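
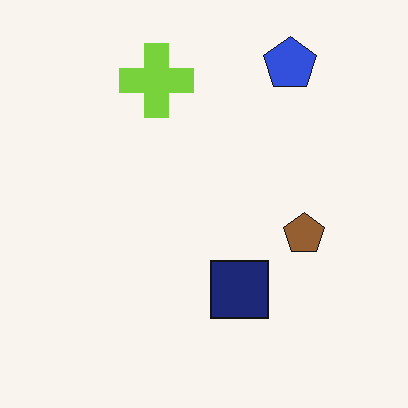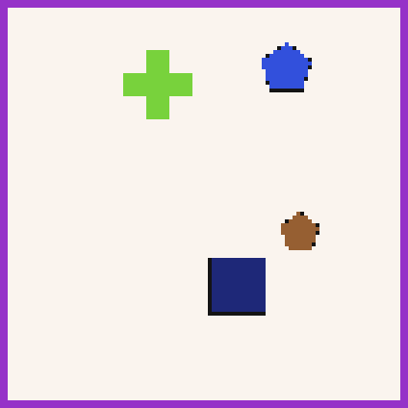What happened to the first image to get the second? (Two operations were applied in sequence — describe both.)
This is the original image lightly pixelated (a mild mosaic effect), then framed with a purple border.

Shapes are reduced to large square blocks; fine edges and outlines are lost — a downscale-then-upscale (mosaic) effect. A solid purple frame runs around the edge of the second image, with the content slightly shrunk inside it.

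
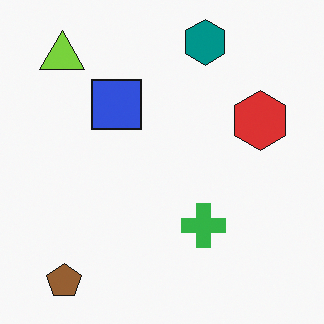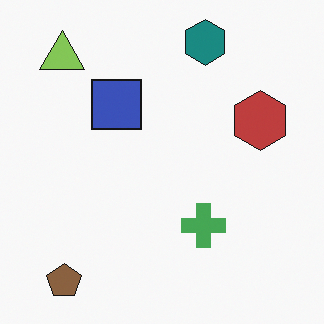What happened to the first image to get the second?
This is the original image slightly desaturated.

All colors are more muted and greyish — a global saturation change.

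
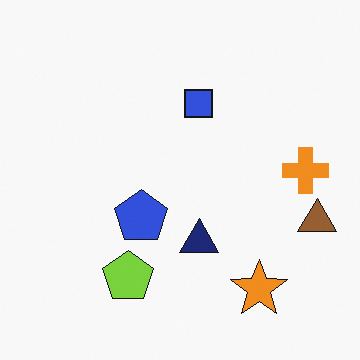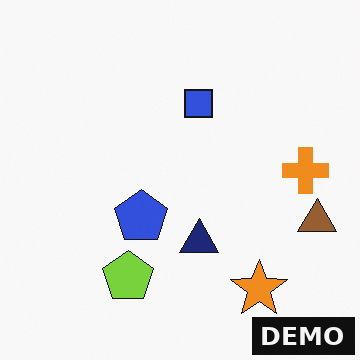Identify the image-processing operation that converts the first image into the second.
The transformation is: watermarked with the text "DEMO" in the lower-right corner.

A dark label reading "DEMO" appears in the lower-right corner.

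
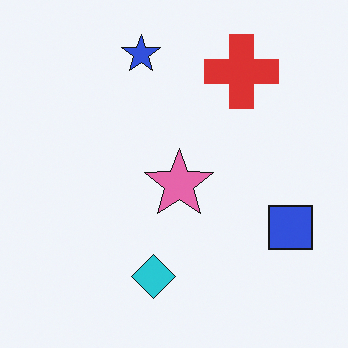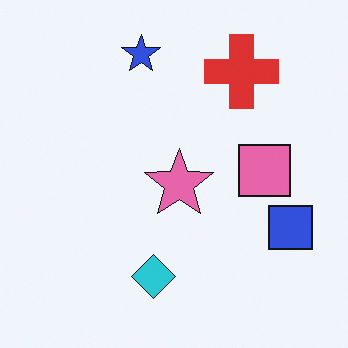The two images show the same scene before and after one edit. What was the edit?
Overlaid with an additional pink square.

A pink square appears in the second image that is absent from the first.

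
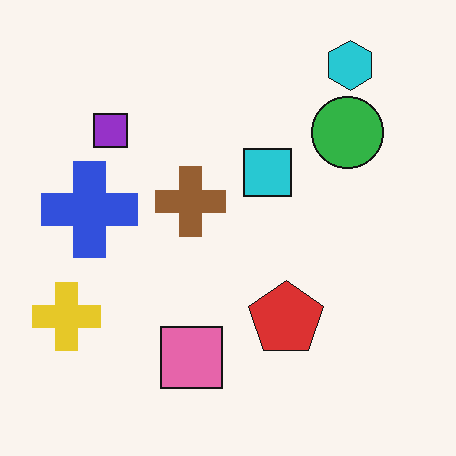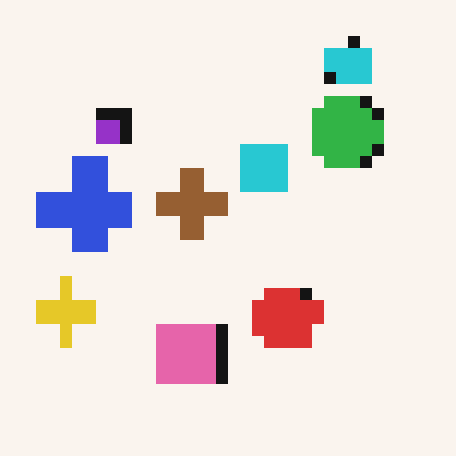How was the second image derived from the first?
The transformation is: heavily pixelated into large blocks.

Shapes are reduced to large square blocks; fine edges and outlines are lost — a downscale-then-upscale (mosaic) effect.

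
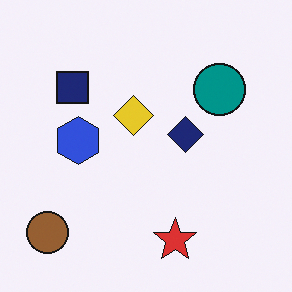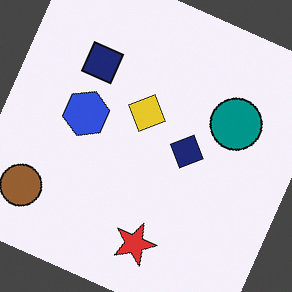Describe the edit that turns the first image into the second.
The image was rotated clockwise by a moderate amount.

Every shape is tilted by the same angle and the image corners show triangular fill wedges — a whole-image rotation by a non-right angle.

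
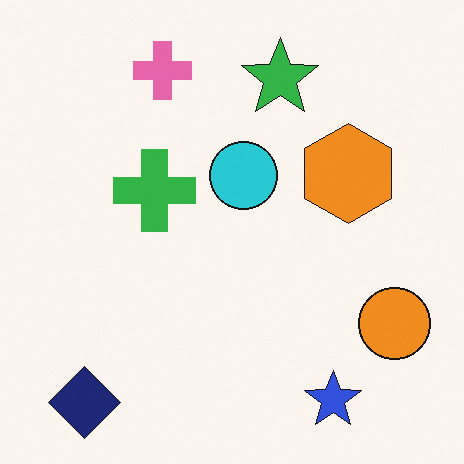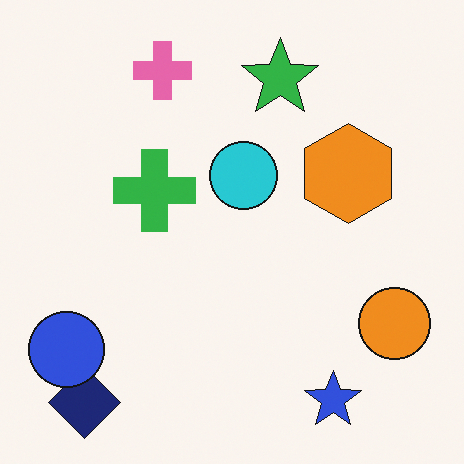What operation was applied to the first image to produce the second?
The image was overlaid with an additional blue circle.

A blue circle appears in the second image that is absent from the first.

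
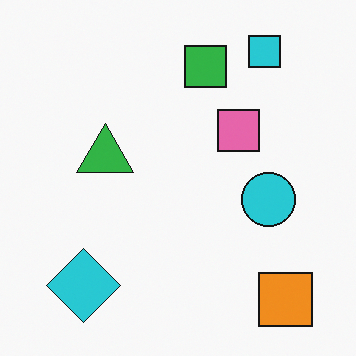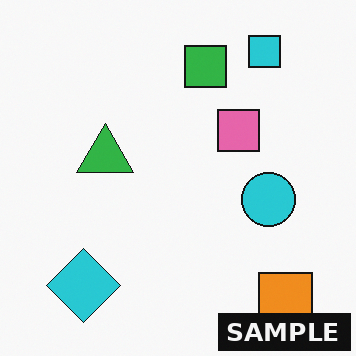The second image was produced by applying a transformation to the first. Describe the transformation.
The image was watermarked with the text "SAMPLE" in the lower-right corner.

A dark label reading "SAMPLE" appears in the lower-right corner.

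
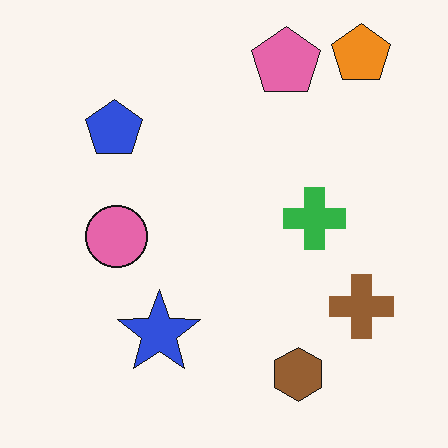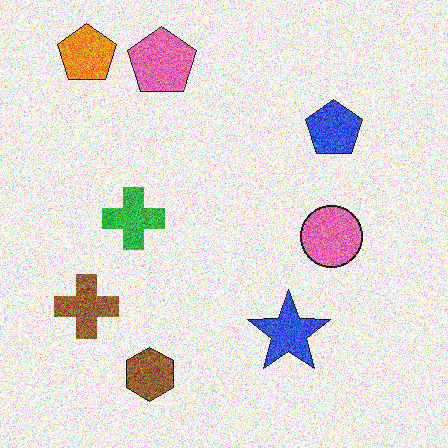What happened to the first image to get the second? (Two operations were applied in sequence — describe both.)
Flipped horizontally (left ↔ right), then degraded with strong gaussian noise.

The orange pentagon is in the top-right of the first image and the top-left of the second — shapes on opposite sides of the vertical midline have swapped in a mirror flip. Random speckle covers the whole image, including the flat background.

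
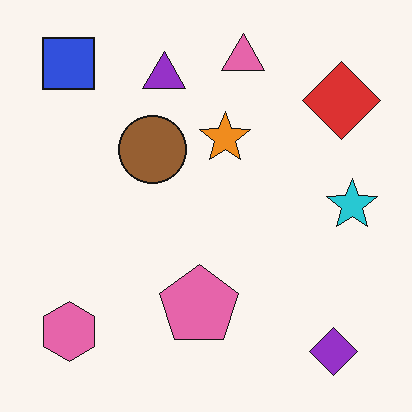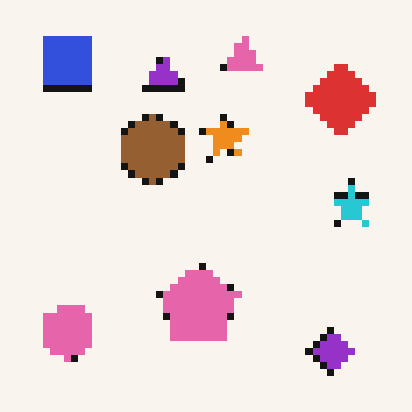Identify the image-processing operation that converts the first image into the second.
This is the original image moderately pixelated.

Shapes are reduced to large square blocks; fine edges and outlines are lost — a downscale-then-upscale (mosaic) effect.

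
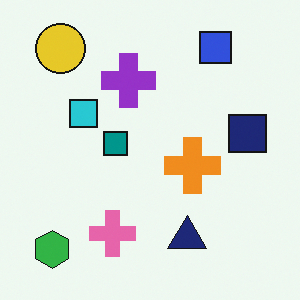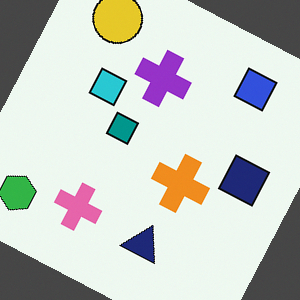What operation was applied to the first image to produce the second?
The image was rotated clockwise by a moderate amount.

Every shape is tilted by the same angle and the image corners show triangular fill wedges — a whole-image rotation by a non-right angle.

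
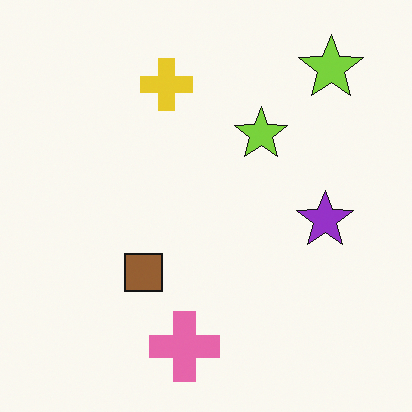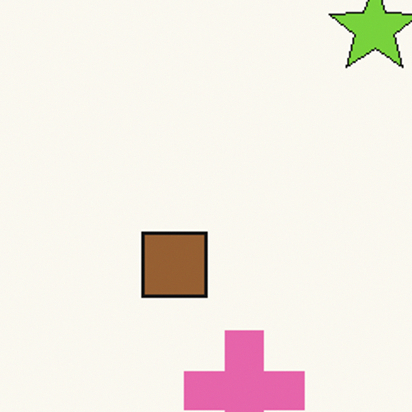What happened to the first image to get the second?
The image was cropped tightly and scaled back up.

The visible shapes are larger and the field of view is narrower; shapes near the original edges may be partly or wholly outside the frame — a crop-and-rescale.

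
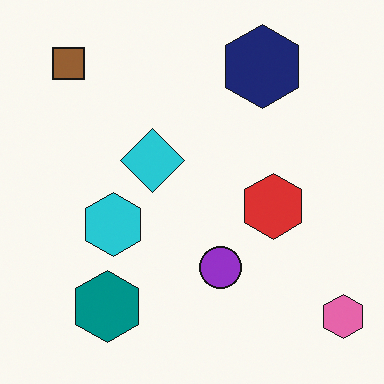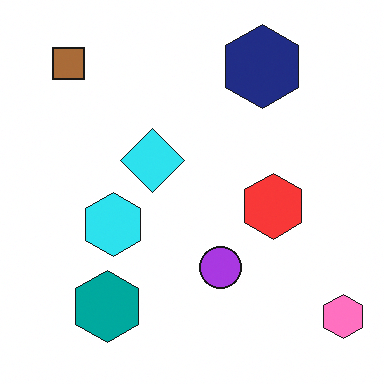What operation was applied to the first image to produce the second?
The second image is the first brightened a little.

Every pixel — background and shapes alike — is uniformly brightened.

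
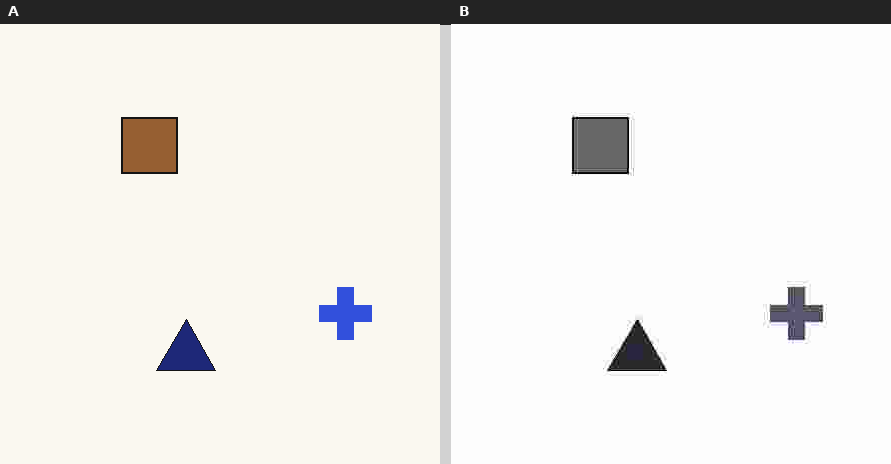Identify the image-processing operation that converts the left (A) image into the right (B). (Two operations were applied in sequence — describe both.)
This is the original image heavily desaturated, then heavily JPEG-compressed with obvious blocking artifacts.

All colors are more muted and greyish — a global saturation change. Blocky 8×8 compression artifacts appear around shape edges and the flat background shows ringing — characteristic JPEG degradation.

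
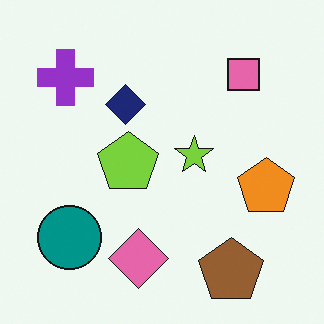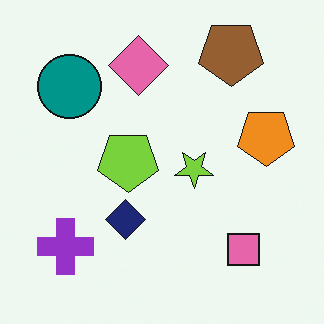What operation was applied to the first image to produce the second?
It was flipped vertically (top ↔ bottom).

The brown pentagon is in the bottom-right of the first image and the top-right of the second — shapes on opposite sides of the horizontal midline have swapped in a mirror flip.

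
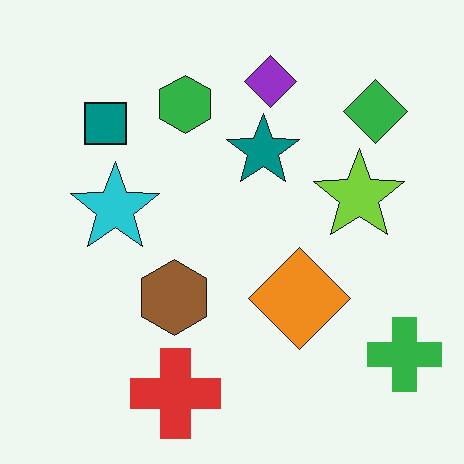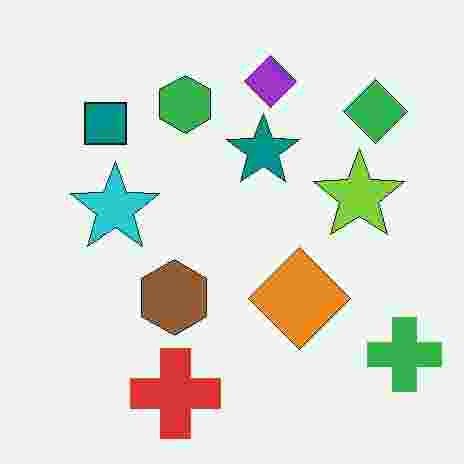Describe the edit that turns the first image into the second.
This is the original image degraded with heavy JPEG compression.

Blocky 8×8 compression artifacts appear around shape edges and the flat background shows ringing — characteristic JPEG degradation.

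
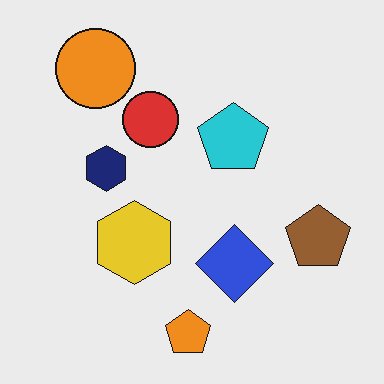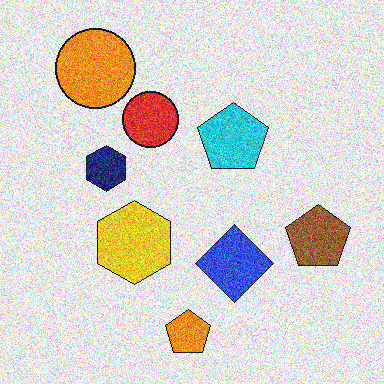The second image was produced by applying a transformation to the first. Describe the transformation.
This is the original image degraded with strong gaussian noise.

Random speckle covers the whole image, including the flat background.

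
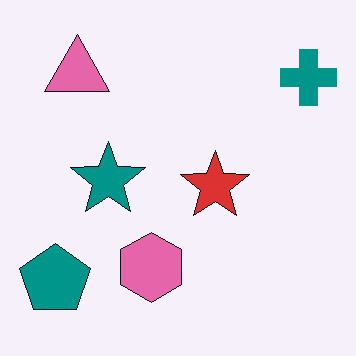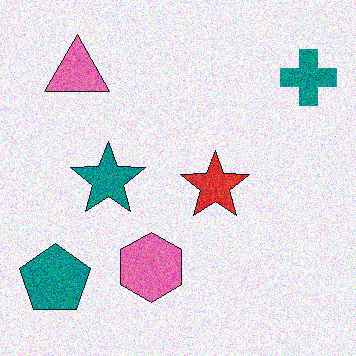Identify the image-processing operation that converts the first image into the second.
The second image is the first degraded with visible gaussian noise.

Random speckle covers the whole image, including the flat background.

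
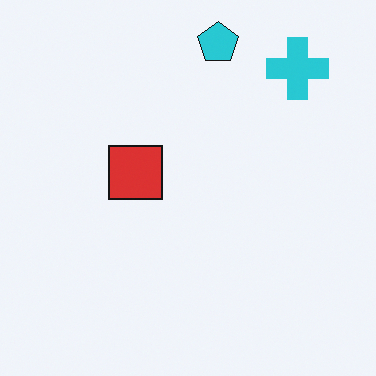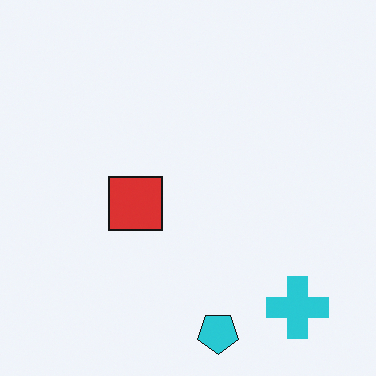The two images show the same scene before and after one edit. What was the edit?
The transformation is: flipped vertically (top ↔ bottom).

The cyan pentagon is in the top of the first image and the bottom of the second — shapes on opposite sides of the horizontal midline have swapped in a mirror flip.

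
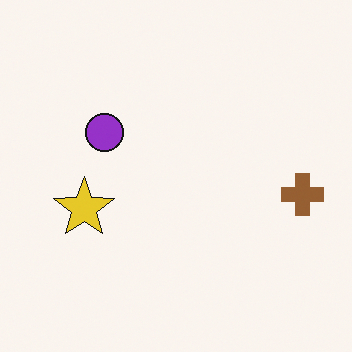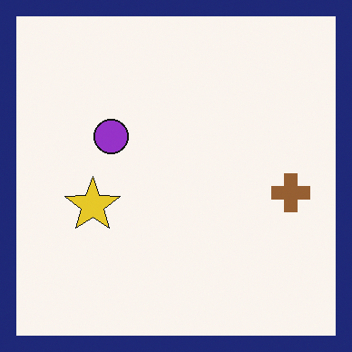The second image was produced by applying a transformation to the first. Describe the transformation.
The transformation is: framed with a navy border.

A solid navy frame runs around the edge of the second image, with the content slightly shrunk inside it.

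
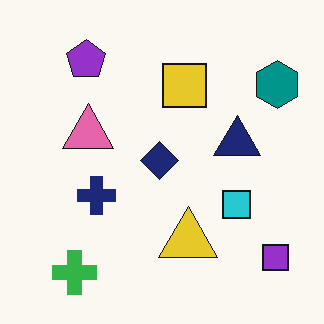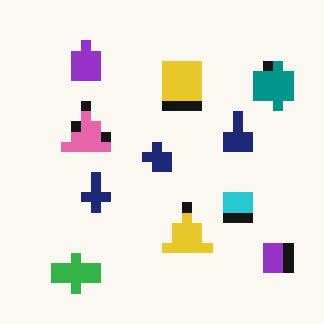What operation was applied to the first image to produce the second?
The image was coarsely pixelated.

Shapes are reduced to large square blocks; fine edges and outlines are lost — a downscale-then-upscale (mosaic) effect.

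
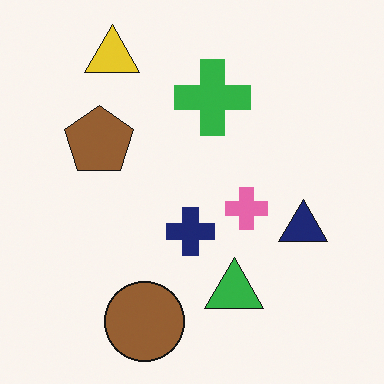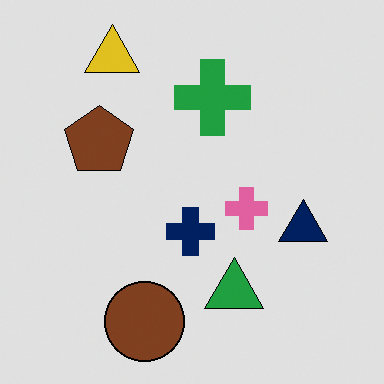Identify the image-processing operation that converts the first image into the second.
It was moderately posterized.

Each flat color has snapped to a coarser quantized level — most visibly, the near-white background has dropped to a flat grey.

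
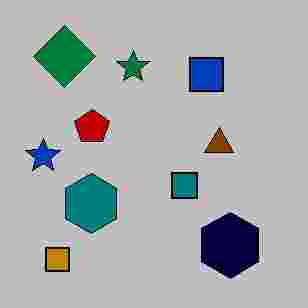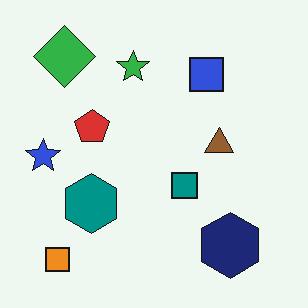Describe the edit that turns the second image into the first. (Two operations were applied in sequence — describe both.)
It was aggressively posterized, then degraded with heavy JPEG compression.

Each flat color has snapped to a coarser quantized level — most visibly, the near-white background has dropped to a flat grey. Blocky 8×8 compression artifacts appear around shape edges and the flat background shows ringing — characteristic JPEG degradation.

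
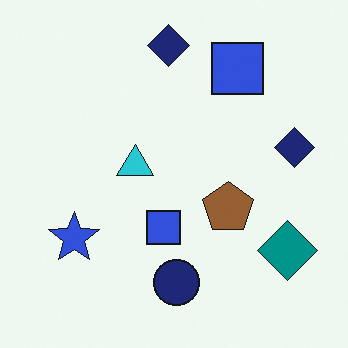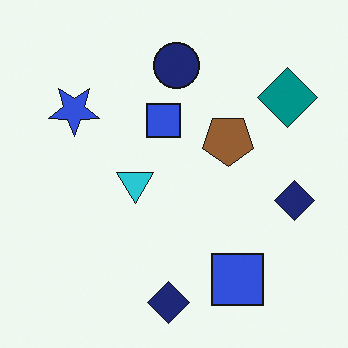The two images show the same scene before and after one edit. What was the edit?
The image was flipped vertically (top ↔ bottom).

The navy circle is in the bottom of the first image and the top of the second — shapes on opposite sides of the horizontal midline have swapped in a mirror flip.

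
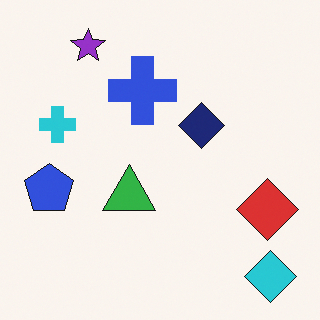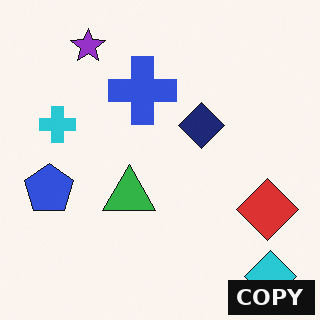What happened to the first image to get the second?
This is the original image watermarked with the text "COPY" in the lower-right corner.

A dark label reading "COPY" appears in the lower-right corner.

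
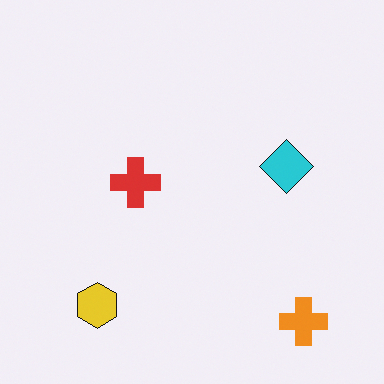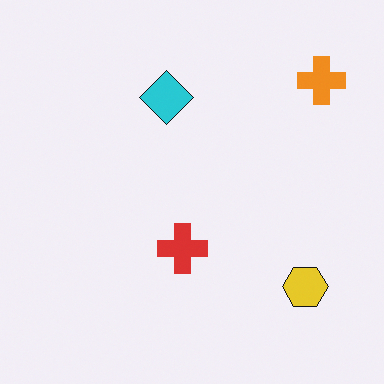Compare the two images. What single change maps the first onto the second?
It was rotated 90° counter-clockwise.

The orange cross sits in the bottom-right of the first image and the top-right of the second — consistent with a whole-image 90° counter-clockwise rotation.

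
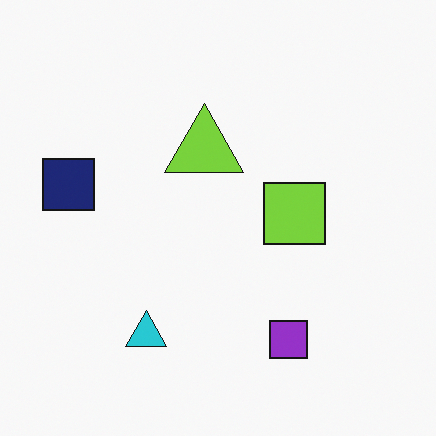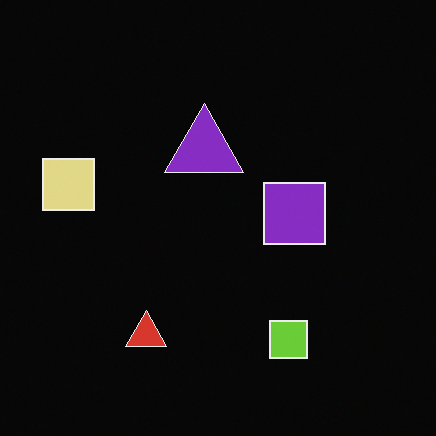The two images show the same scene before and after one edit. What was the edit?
The image was color-inverted (negative).

The light background has become dark and every shape's color is its complement — a photographic negative.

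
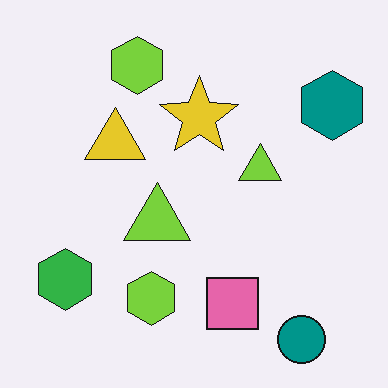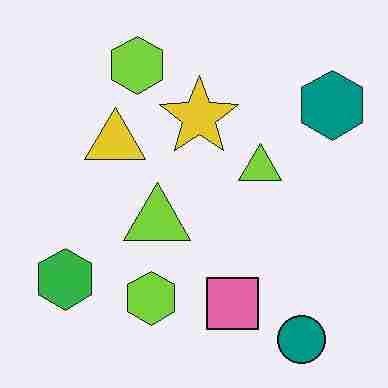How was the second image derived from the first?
Heavily JPEG-compressed with obvious blocking artifacts.

Blocky 8×8 compression artifacts appear around shape edges and the flat background shows ringing — characteristic JPEG degradation.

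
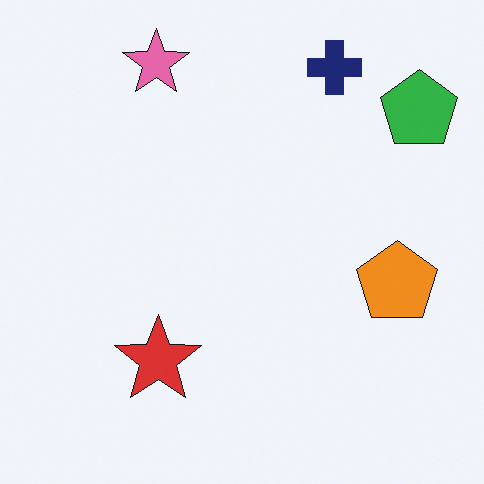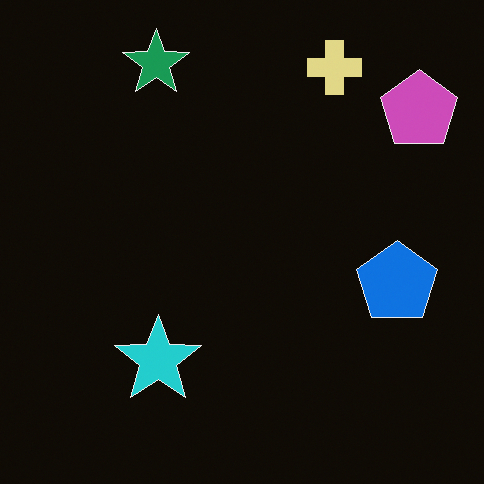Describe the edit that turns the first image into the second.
It was color-inverted (negative).

The light background has become dark and every shape's color is its complement — a photographic negative.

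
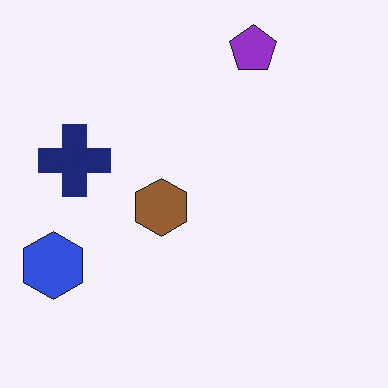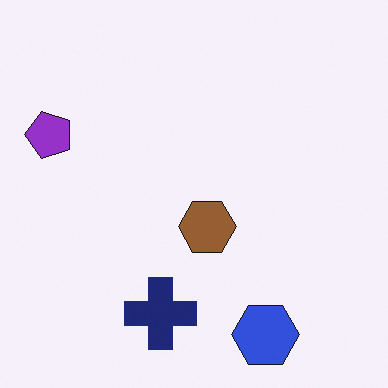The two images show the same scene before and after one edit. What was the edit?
It was rotated 90° counter-clockwise.

The blue hexagon sits in the bottom-left of the first image and the bottom-right of the second — consistent with a whole-image 90° counter-clockwise rotation.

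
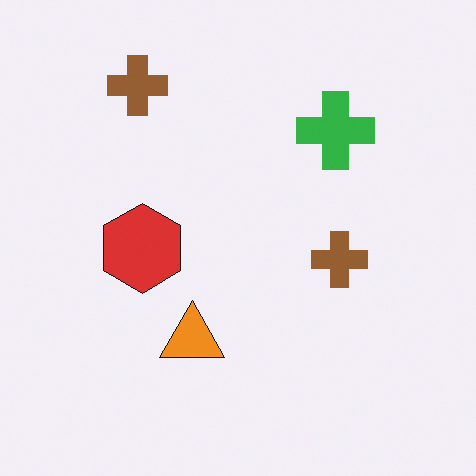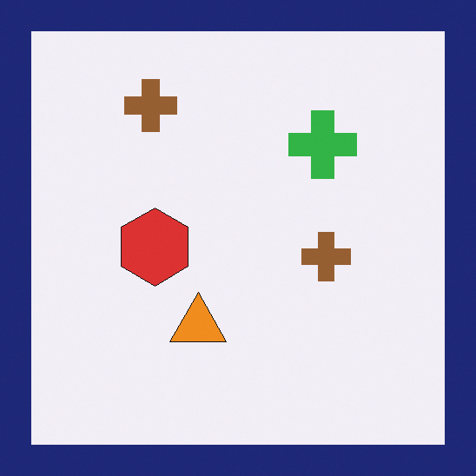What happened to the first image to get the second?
This is the original image framed with a navy border.

A solid navy frame runs around the edge of the second image, with the content slightly shrunk inside it.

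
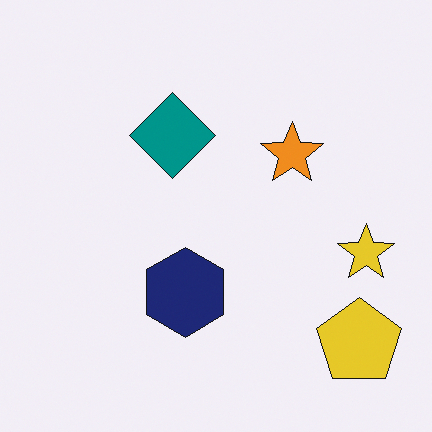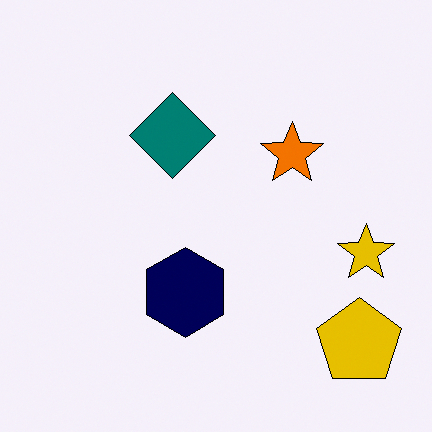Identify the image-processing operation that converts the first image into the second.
Given slightly increased contrast.

Tones are pushed away from mid-grey across the whole image — a global contrast change.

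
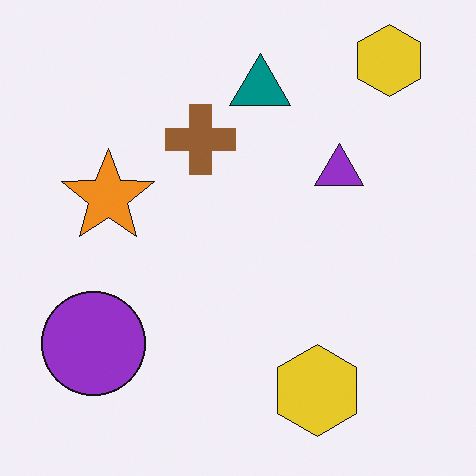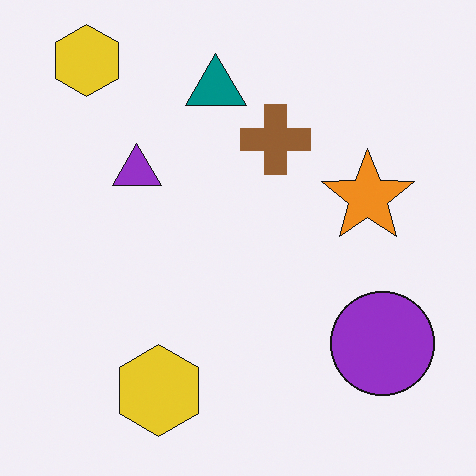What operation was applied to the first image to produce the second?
It was flipped horizontally (left ↔ right).

The purple circle is in the bottom-left of the first image and the bottom-right of the second — shapes on opposite sides of the vertical midline have swapped in a mirror flip.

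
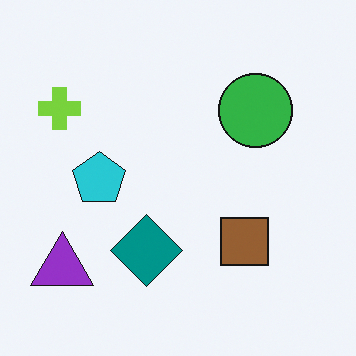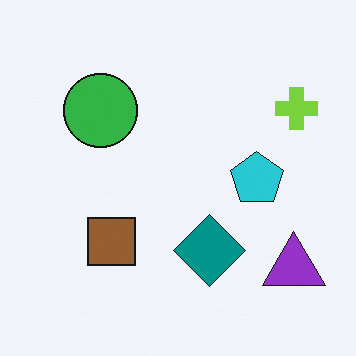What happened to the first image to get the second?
The second image is the first flipped horizontally (left ↔ right).

The lime cross is in the top-left of the first image and the top-right of the second — shapes on opposite sides of the vertical midline have swapped in a mirror flip.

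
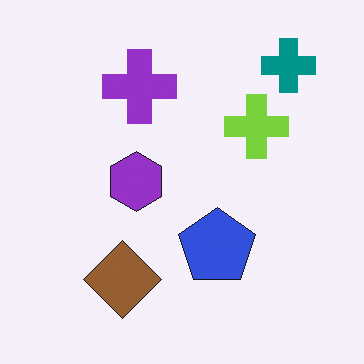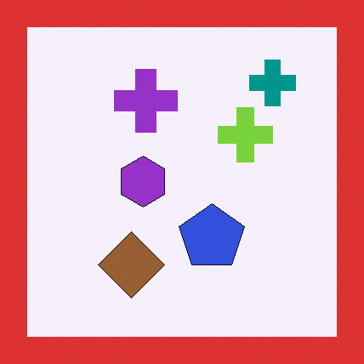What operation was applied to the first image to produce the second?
The transformation is: framed with a red border.

A solid red frame runs around the edge of the second image, with the content slightly shrunk inside it.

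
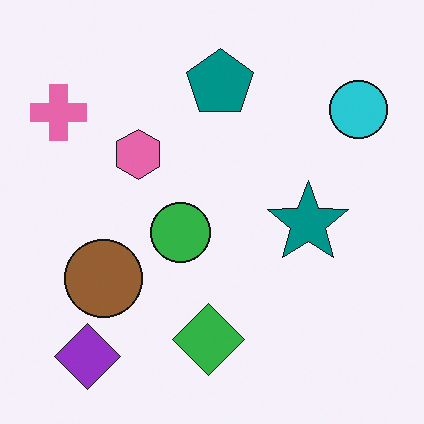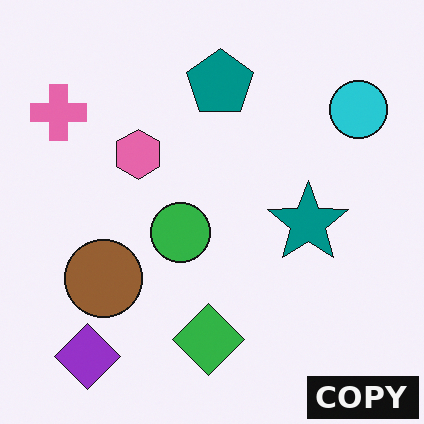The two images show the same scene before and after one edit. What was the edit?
This is the original image watermarked with the text "COPY" in the lower-right corner.

A dark label reading "COPY" appears in the lower-right corner.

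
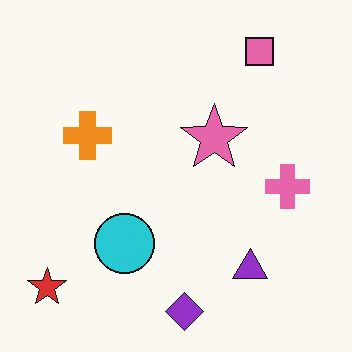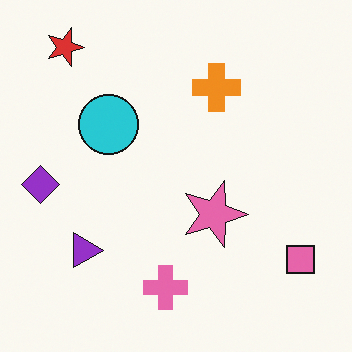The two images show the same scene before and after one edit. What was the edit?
The image was rotated 90° clockwise.

The red star sits in the bottom-left of the first image and the top-left of the second — consistent with a whole-image 90° clockwise rotation.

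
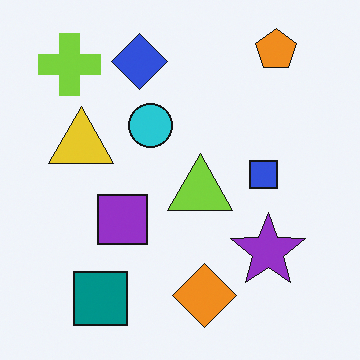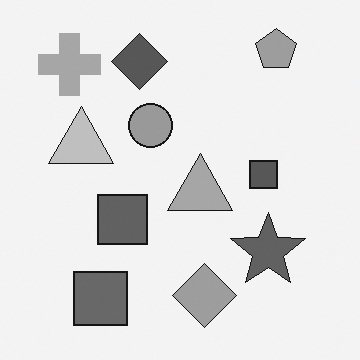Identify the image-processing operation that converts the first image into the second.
This is the original image converted to grayscale.

All color is removed — every shape is now a shade of grey.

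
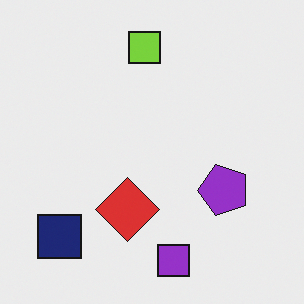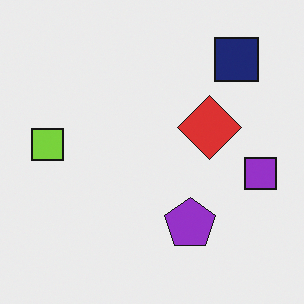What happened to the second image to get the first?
The transformation is: transposed (reflected across the top-left ↔ bottom-right diagonal).

Shapes have swapped their row and column positions — what was in the top-right is now in the bottom-left — a diagonal reflection.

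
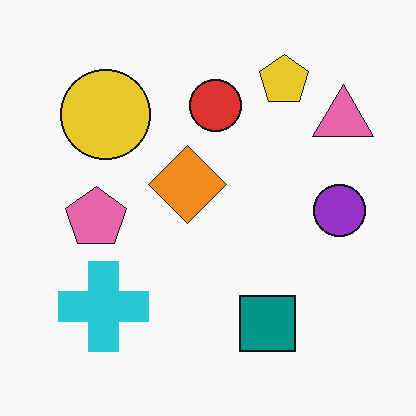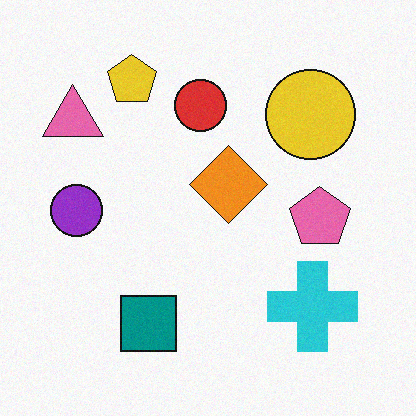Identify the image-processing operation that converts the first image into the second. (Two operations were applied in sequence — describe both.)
The transformation is: flipped horizontally (left ↔ right), then degraded with light additive noise.

The pink triangle is in the top-right of the first image and the top-left of the second — shapes on opposite sides of the vertical midline have swapped in a mirror flip. Random speckle covers the whole image, including the flat background.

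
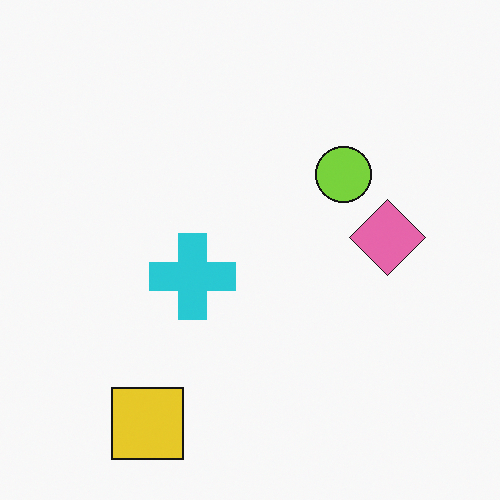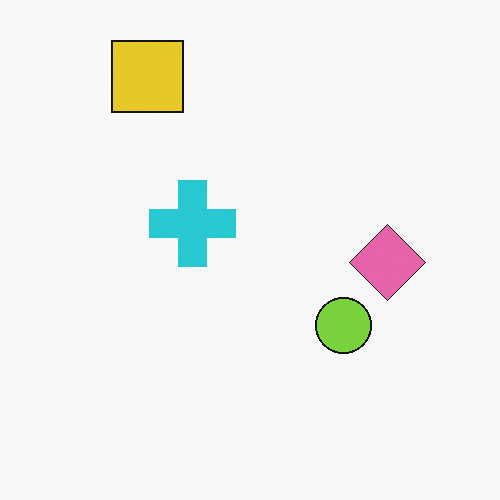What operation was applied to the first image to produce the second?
Flipped vertically (top ↔ bottom).

The yellow square is in the bottom-left of the first image and the top-left of the second — shapes on opposite sides of the horizontal midline have swapped in a mirror flip.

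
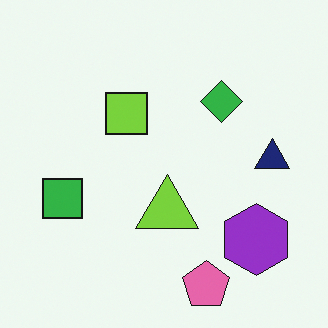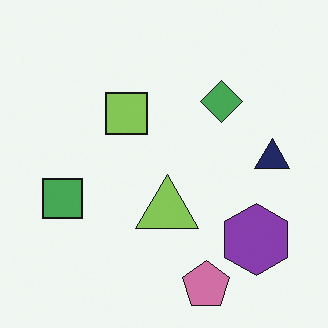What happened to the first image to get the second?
The image was slightly desaturated.

All colors are more muted and greyish — a global saturation change.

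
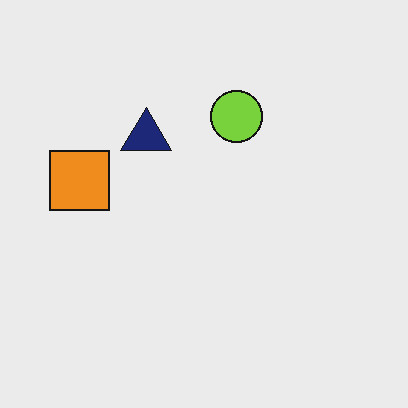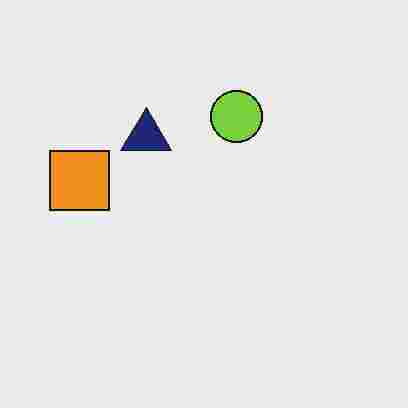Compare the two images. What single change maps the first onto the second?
The transformation is: degraded with heavy JPEG compression.

Blocky 8×8 compression artifacts appear around shape edges and the flat background shows ringing — characteristic JPEG degradation.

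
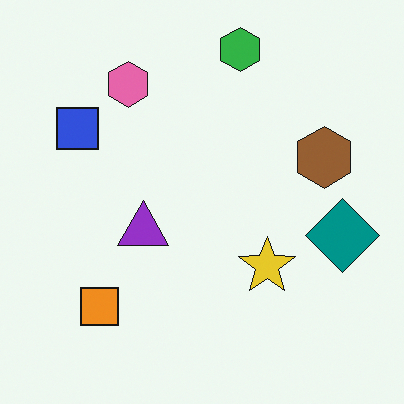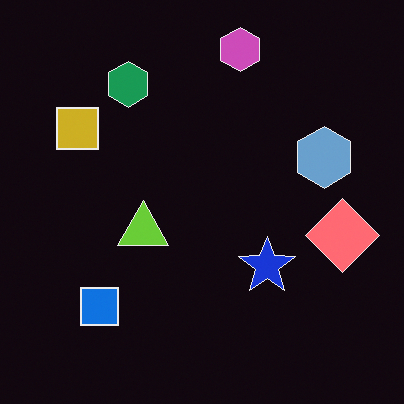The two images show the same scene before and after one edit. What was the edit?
This is the original image color-inverted (negative).

The light background has become dark and every shape's color is its complement — a photographic negative.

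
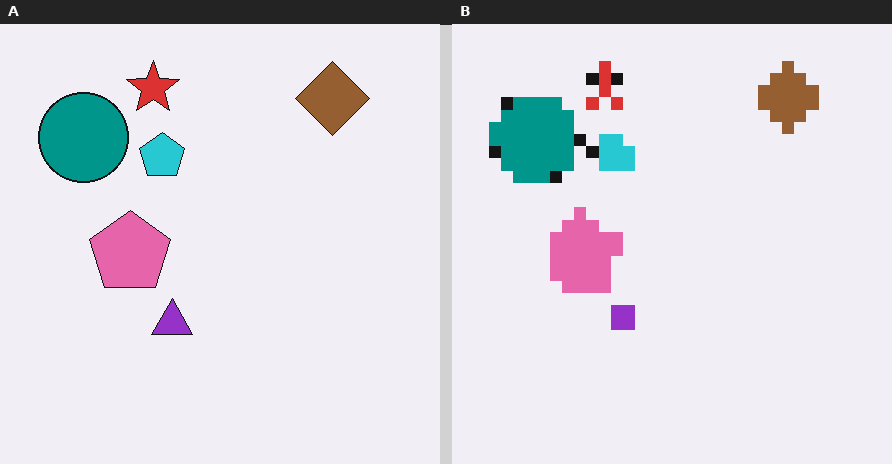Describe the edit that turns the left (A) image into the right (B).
It was heavily pixelated into large blocks.

Shapes are reduced to large square blocks; fine edges and outlines are lost — a downscale-then-upscale (mosaic) effect.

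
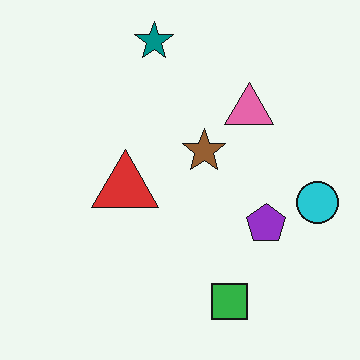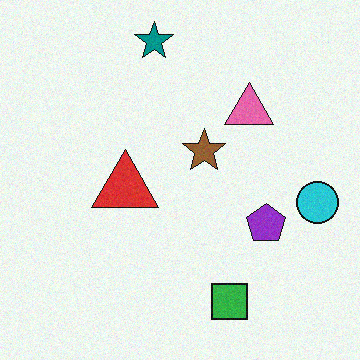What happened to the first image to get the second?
This is the original image degraded with a light layer of grain.

Random speckle covers the whole image, including the flat background.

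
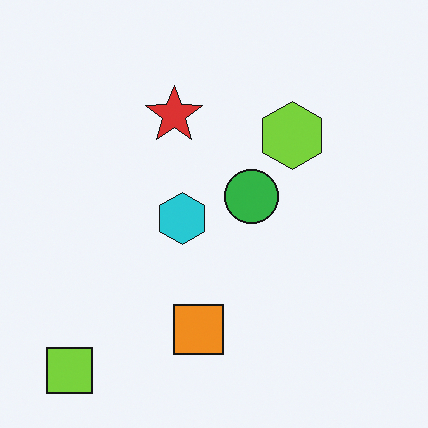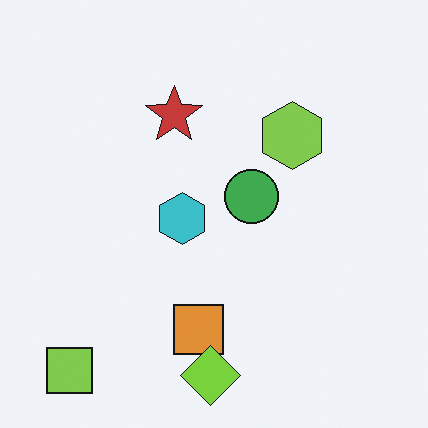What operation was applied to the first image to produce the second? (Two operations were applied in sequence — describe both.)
It was slightly desaturated, then overlaid with an additional lime diamond.

All colors are more muted and greyish — a global saturation change. A lime diamond appears in the second image that is absent from the first.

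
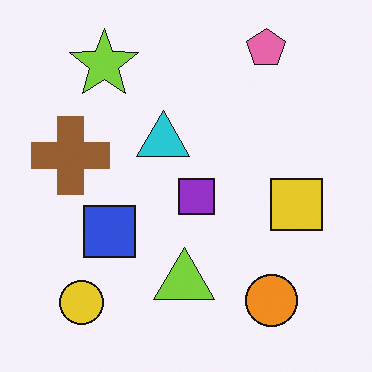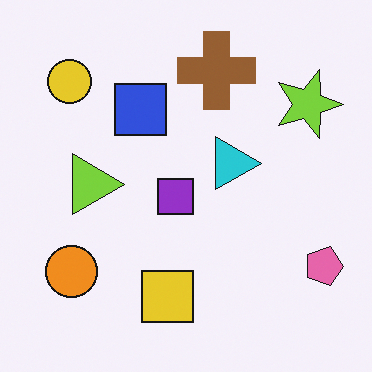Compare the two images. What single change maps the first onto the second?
The second image is the first rotated 90° clockwise.

The pink pentagon sits in the top-right of the first image and the bottom-right of the second — consistent with a whole-image 90° clockwise rotation.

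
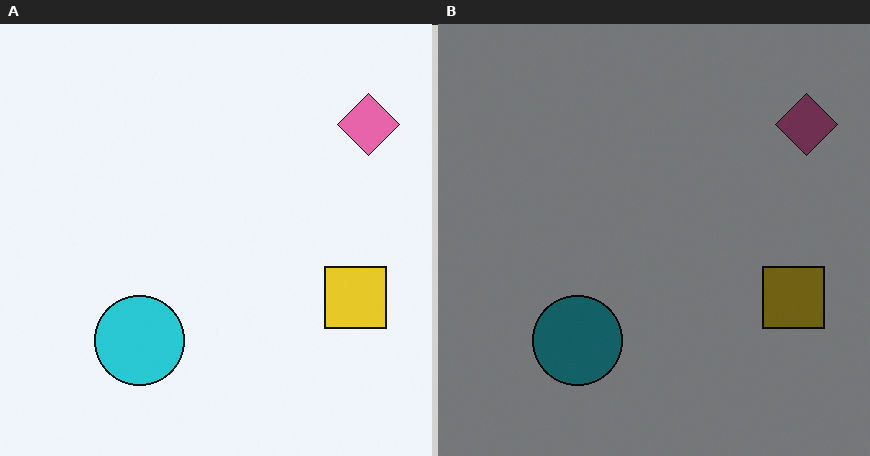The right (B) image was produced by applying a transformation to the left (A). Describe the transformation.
This is the original image substantially darkened.

Every pixel — background and shapes alike — is uniformly darkened.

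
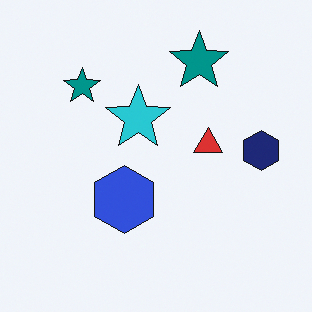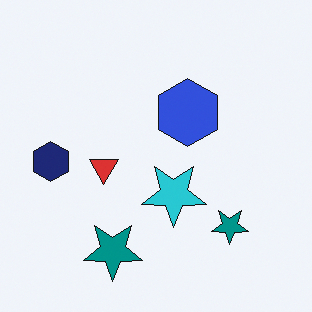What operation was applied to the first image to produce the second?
The image was rotated 180°.

The navy hexagon sits in the right of the first image and the left of the second — consistent with a whole-image 180° rotation.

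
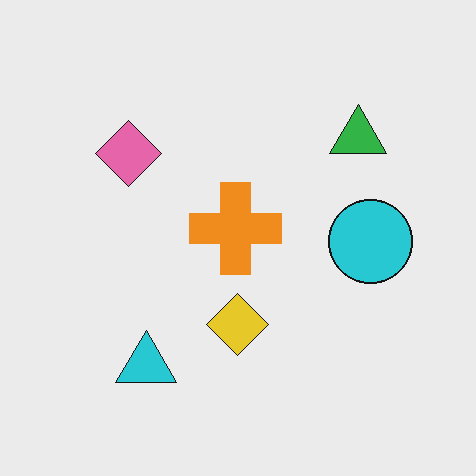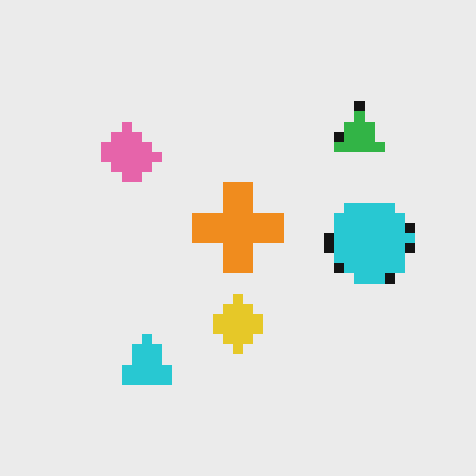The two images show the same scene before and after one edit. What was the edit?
Heavily pixelated into large blocks.

Shapes are reduced to large square blocks; fine edges and outlines are lost — a downscale-then-upscale (mosaic) effect.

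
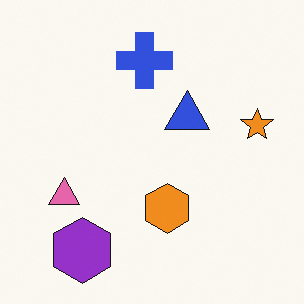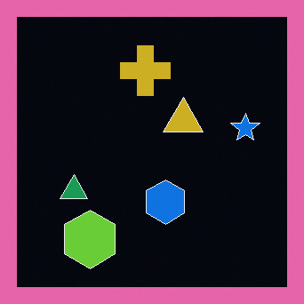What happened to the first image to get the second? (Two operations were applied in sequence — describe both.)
Color-inverted (negative), then framed with a pink border.

The light background has become dark and every shape's color is its complement — a photographic negative. A solid pink frame runs around the edge of the second image, with the content slightly shrunk inside it.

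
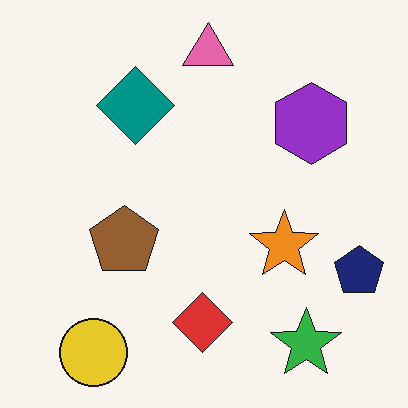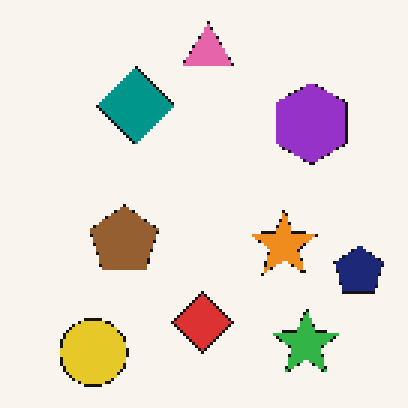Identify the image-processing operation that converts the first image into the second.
It was lightly pixelated (a mild mosaic effect).

Shapes are reduced to large square blocks; fine edges and outlines are lost — a downscale-then-upscale (mosaic) effect.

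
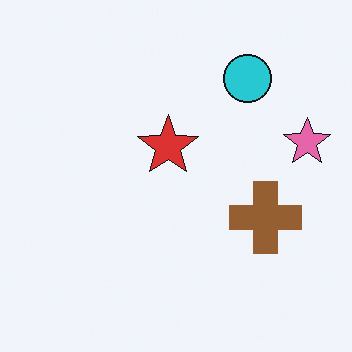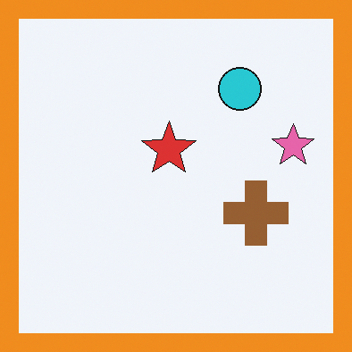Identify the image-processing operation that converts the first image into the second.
The second image is the first framed with a orange border.

A solid orange frame runs around the edge of the second image, with the content slightly shrunk inside it.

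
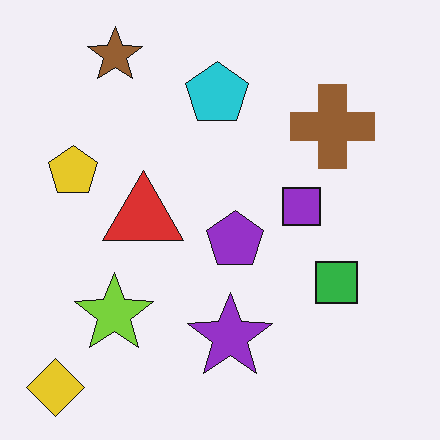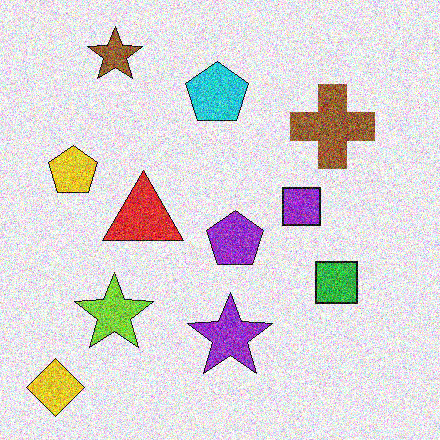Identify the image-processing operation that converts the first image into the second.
Degraded with strong gaussian noise.

Random speckle covers the whole image, including the flat background.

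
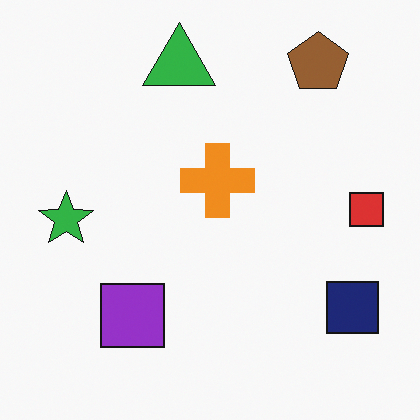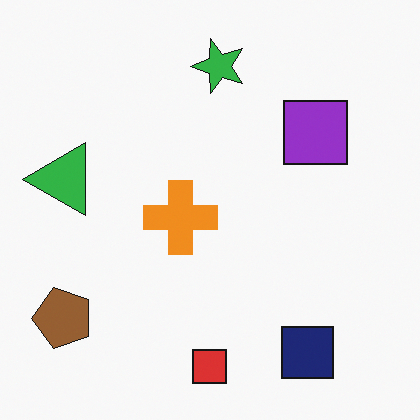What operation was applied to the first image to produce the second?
This is the original image transposed (reflected across the top-left ↔ bottom-right diagonal).

Shapes have swapped their row and column positions — what was in the top-right is now in the bottom-left — a diagonal reflection.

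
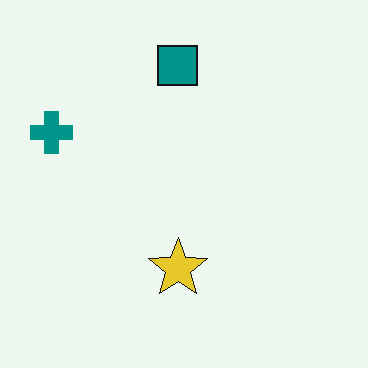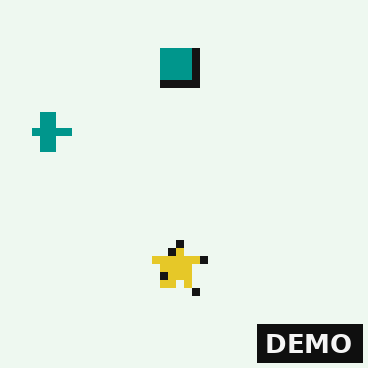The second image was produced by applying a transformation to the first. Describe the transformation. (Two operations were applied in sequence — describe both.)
This is the original image moderately pixelated, then watermarked with the text "DEMO" in the lower-right corner.

Shapes are reduced to large square blocks; fine edges and outlines are lost — a downscale-then-upscale (mosaic) effect. A dark label reading "DEMO" appears in the lower-right corner.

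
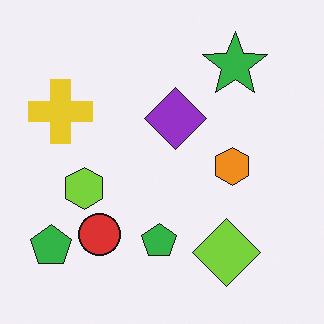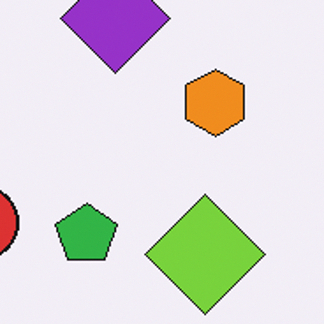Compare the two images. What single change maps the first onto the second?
The image was cropped tightly and scaled back up.

The visible shapes are larger and the field of view is narrower; shapes near the original edges may be partly or wholly outside the frame — a crop-and-rescale.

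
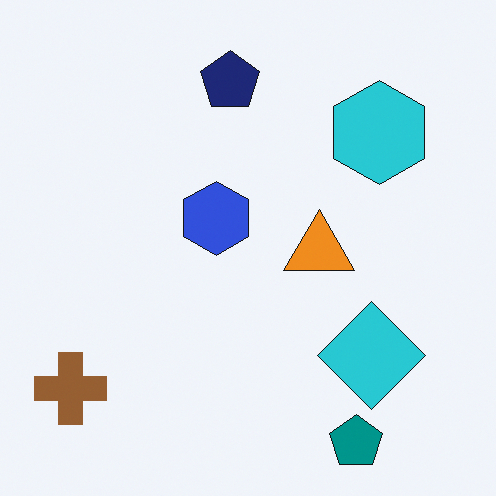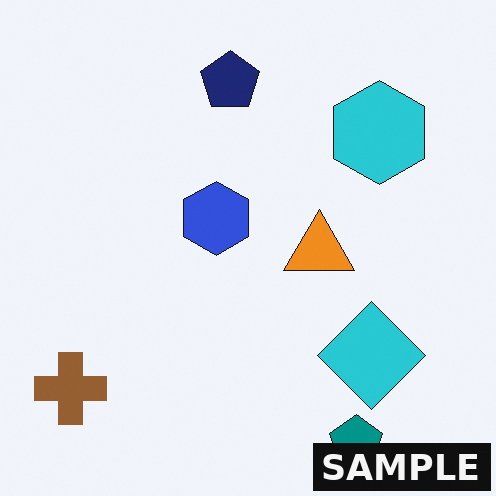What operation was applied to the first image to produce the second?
The transformation is: watermarked with the text "SAMPLE" in the lower-right corner.

A dark label reading "SAMPLE" appears in the lower-right corner.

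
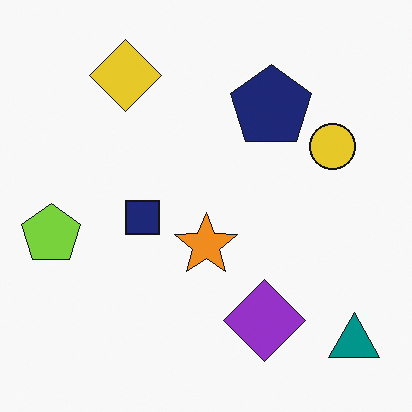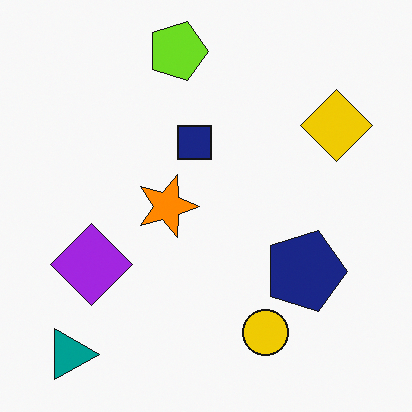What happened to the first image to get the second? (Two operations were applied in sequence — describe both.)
The image was rotated 90° clockwise, then slightly oversaturated.

The teal triangle sits in the bottom-right of the first image and the bottom-left of the second — consistent with a whole-image 90° clockwise rotation. All colors are more vivid — a global saturation change.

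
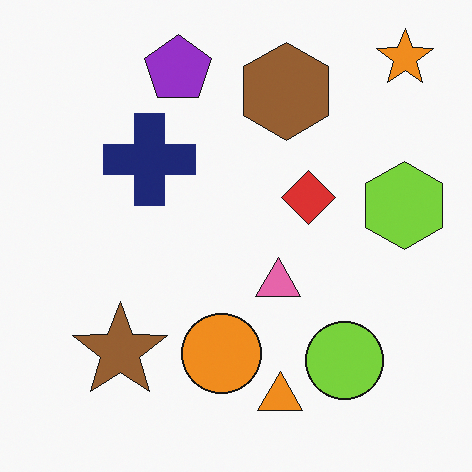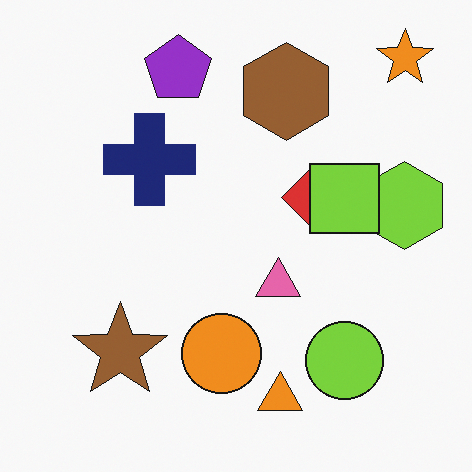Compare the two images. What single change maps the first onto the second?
The transformation is: overlaid with an additional lime square.

A lime square appears in the second image that is absent from the first.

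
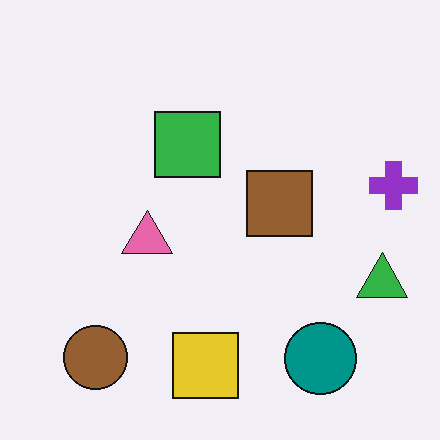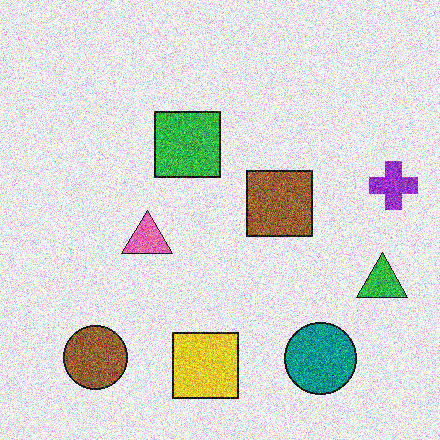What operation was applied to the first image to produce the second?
Degraded with strong gaussian noise.

Random speckle covers the whole image, including the flat background.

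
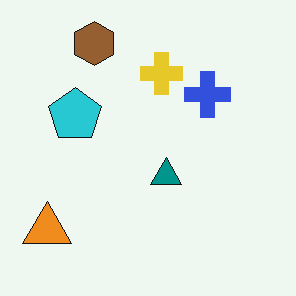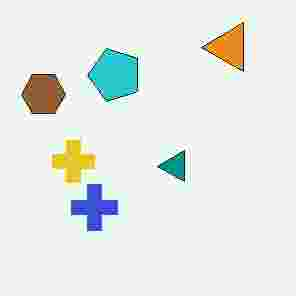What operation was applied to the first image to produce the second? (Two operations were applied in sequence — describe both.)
The image was transposed (reflected across the top-left ↔ bottom-right diagonal), then degraded with heavy JPEG compression.

Shapes have swapped their row and column positions — what was in the top-right is now in the bottom-left — a diagonal reflection. Blocky 8×8 compression artifacts appear around shape edges and the flat background shows ringing — characteristic JPEG degradation.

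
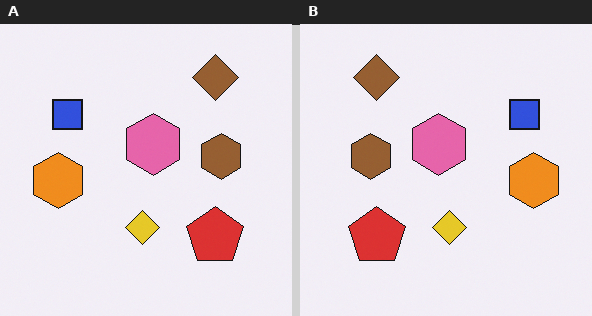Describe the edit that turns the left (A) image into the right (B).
The right (B) image is the left (A) flipped horizontally (left ↔ right).

The orange hexagon is in the left of the left (A) image and the right of the right (B) — shapes on opposite sides of the vertical midline have swapped in a mirror flip.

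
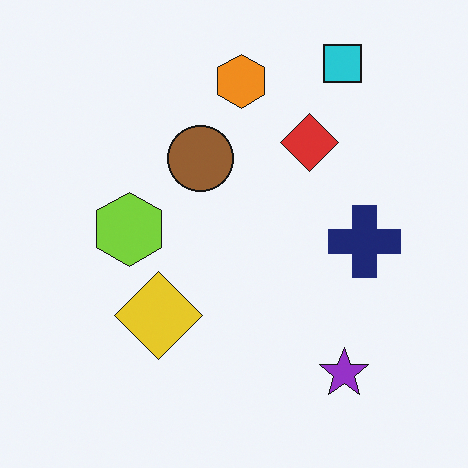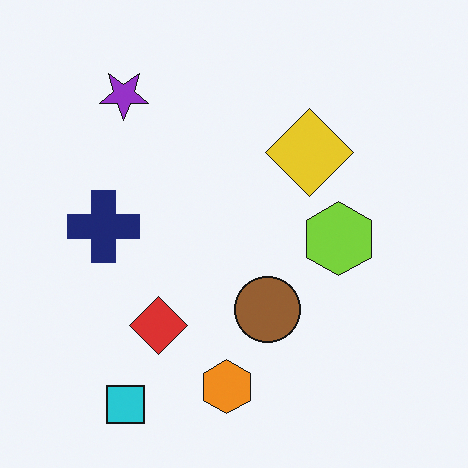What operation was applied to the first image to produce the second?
The image was rotated 180°.

The cyan square sits in the top-right of the first image and the bottom-left of the second — consistent with a whole-image 180° rotation.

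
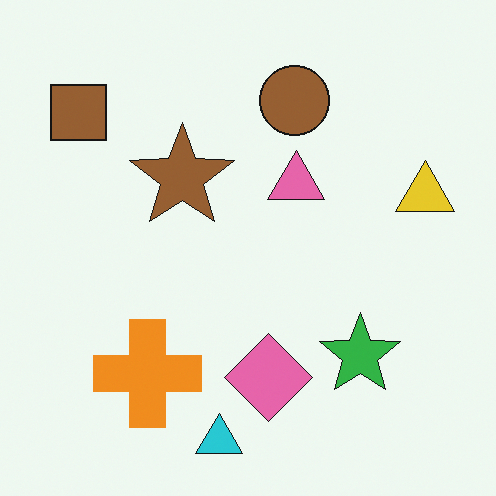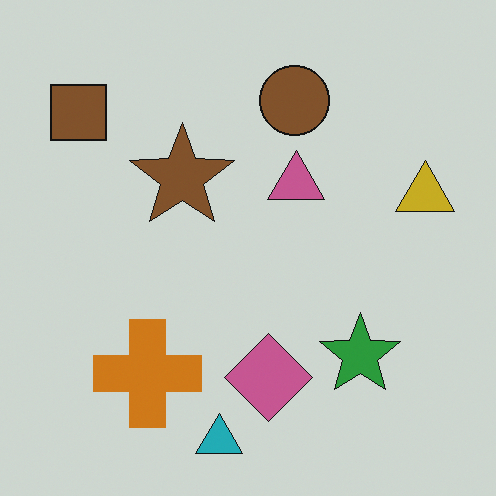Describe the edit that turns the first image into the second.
It was darkened a little.

Every pixel — background and shapes alike — is uniformly darkened.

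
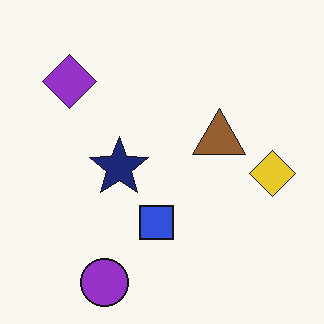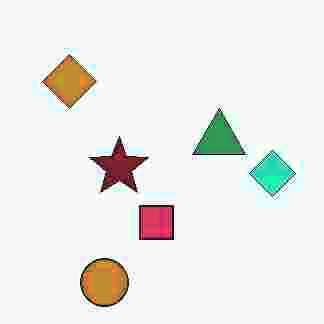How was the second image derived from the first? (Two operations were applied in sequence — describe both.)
It was heavily JPEG-compressed with obvious blocking artifacts, then hue-shifted through roughly a third of the color wheel.

Blocky 8×8 compression artifacts appear around shape edges and the flat background shows ringing — characteristic JPEG degradation. Every shape's color has rotated by the same amount around the hue wheel — a uniform hue shift.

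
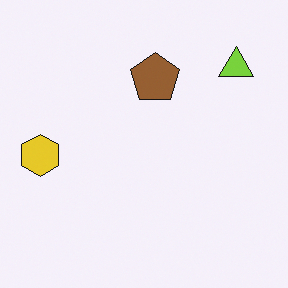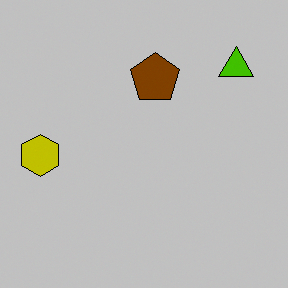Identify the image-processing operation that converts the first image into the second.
The second image is the first heavily posterized to just a handful of flat colors.

Each flat color has snapped to a coarser quantized level — most visibly, the near-white background has dropped to a flat grey.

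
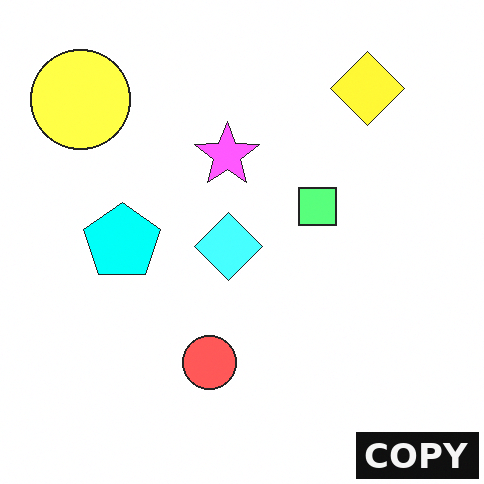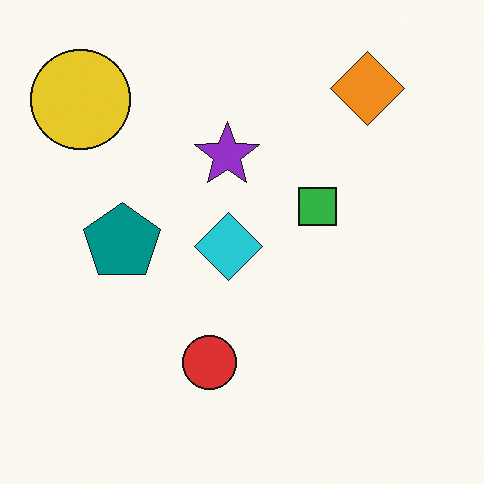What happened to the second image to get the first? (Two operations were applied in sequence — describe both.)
Brightened a lot, then watermarked with the text "COPY" in the lower-right corner.

Every pixel — background and shapes alike — is uniformly brightened. A dark label reading "COPY" appears in the lower-right corner.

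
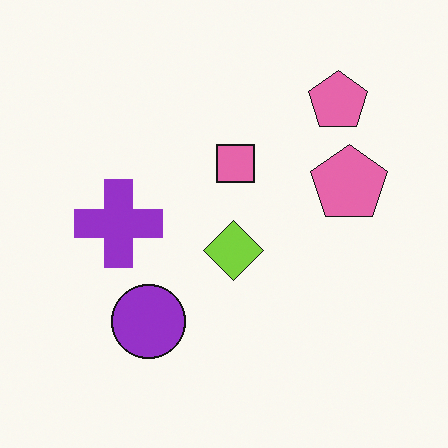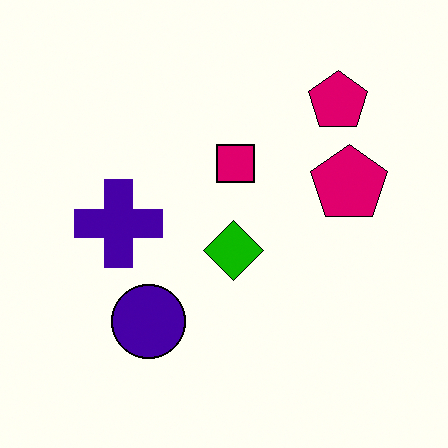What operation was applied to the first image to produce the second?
The image was boosted in contrast.

Tones are pushed away from mid-grey across the whole image — a global contrast change.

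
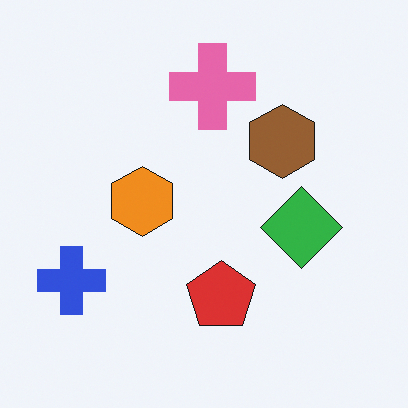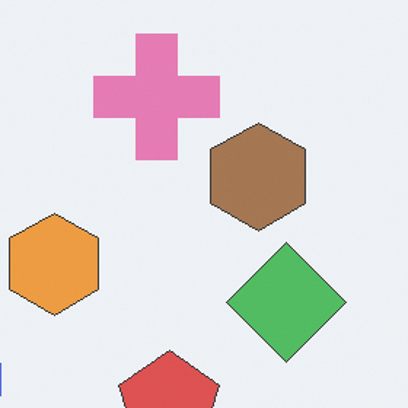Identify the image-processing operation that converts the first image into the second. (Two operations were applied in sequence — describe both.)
It was given slightly reduced contrast, then cropped slightly and scaled back up.

Tones are pushed toward mid-grey across the whole image — a global contrast change. The visible shapes are larger and the field of view is narrower; shapes near the original edges may be partly or wholly outside the frame — a crop-and-rescale.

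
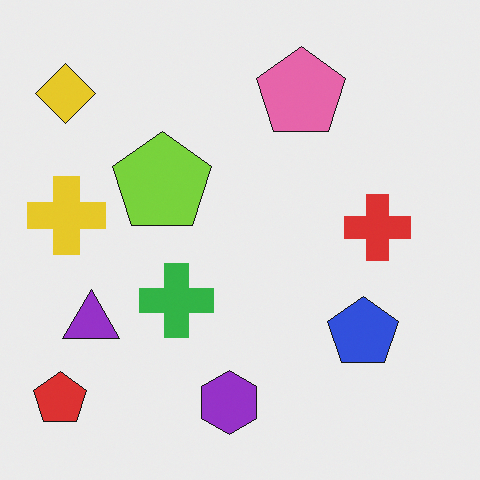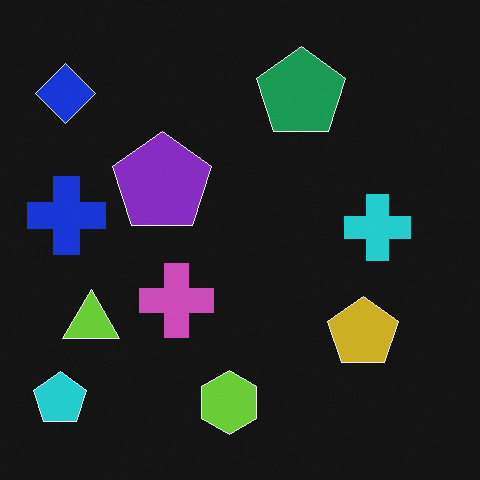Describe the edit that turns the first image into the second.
Color-inverted (negative).

The light background has become dark and every shape's color is its complement — a photographic negative.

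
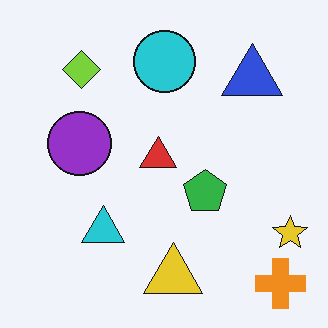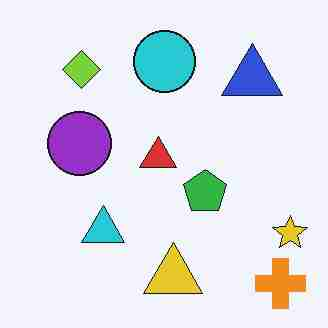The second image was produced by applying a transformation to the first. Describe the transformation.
It was degraded with heavy JPEG compression.

Blocky 8×8 compression artifacts appear around shape edges and the flat background shows ringing — characteristic JPEG degradation.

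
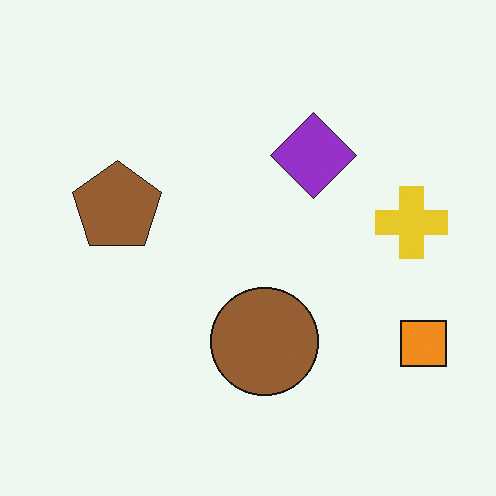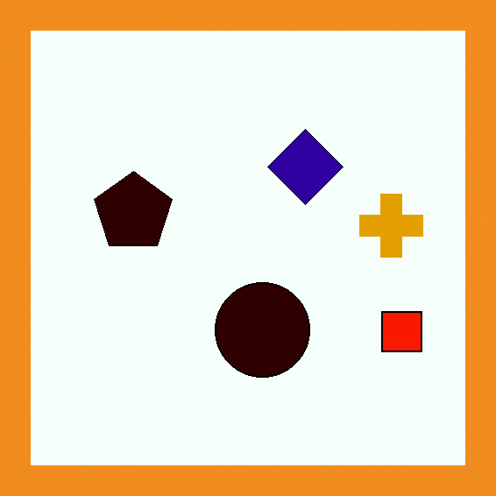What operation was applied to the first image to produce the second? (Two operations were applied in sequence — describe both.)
The image was given much higher contrast, then framed with a orange border.

Tones are pushed away from mid-grey across the whole image — a global contrast change. A solid orange frame runs around the edge of the second image, with the content slightly shrunk inside it.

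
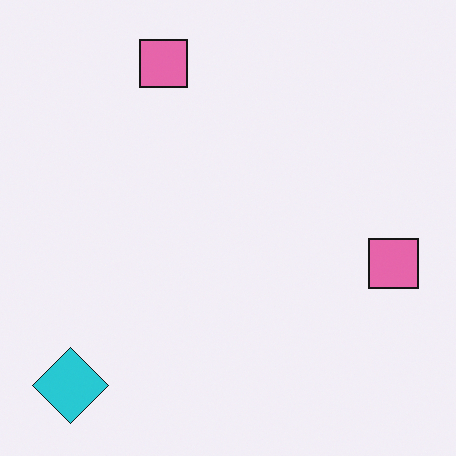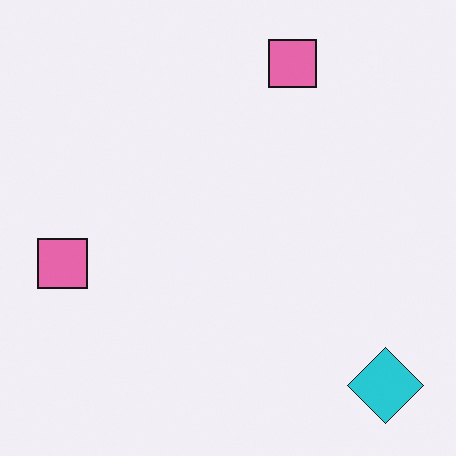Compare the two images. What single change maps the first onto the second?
The transformation is: flipped horizontally (left ↔ right).

The cyan diamond is in the bottom-left of the first image and the bottom-right of the second — shapes on opposite sides of the vertical midline have swapped in a mirror flip.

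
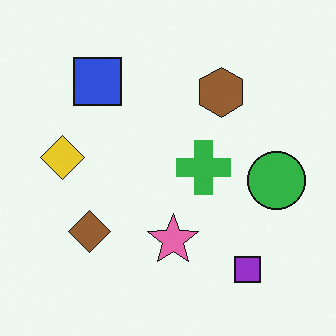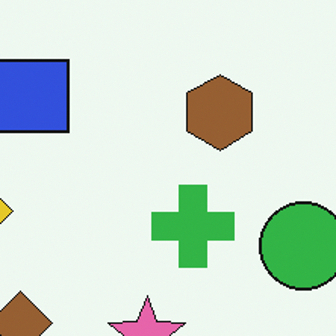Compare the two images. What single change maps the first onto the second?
The second image is the first cropped slightly and scaled back up.

The visible shapes are larger and the field of view is narrower; shapes near the original edges may be partly or wholly outside the frame — a crop-and-rescale.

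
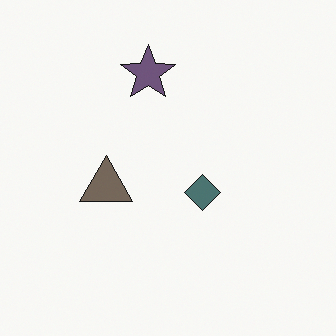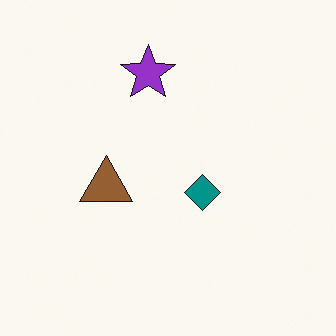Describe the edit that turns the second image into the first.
This is the original image heavily desaturated.

All colors are more muted and greyish — a global saturation change.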